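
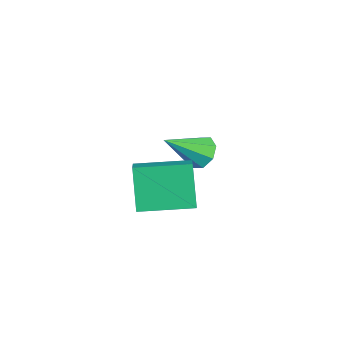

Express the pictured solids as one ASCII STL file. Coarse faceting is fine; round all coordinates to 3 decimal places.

solid 
facet normal -0.858 0.147 -0.493
outer loop
vertex 0.596 -0.463 1.886
vertex 0.871 1.574 2.017
vertex 1.514 -0.484 0.281
endloop
endfacet
facet normal -0.133 -0.989 -0.063
outer loop
vertex 2.389 -0.634 0.783
vertex 0.596 -0.463 1.886
vertex 1.514 -0.484 0.281
endloop
endfacet
facet normal -0.858 0.147 -0.492
outer loop
vertex 1.514 -0.484 0.281
vertex 0.871 1.574 2.017
vertex 1.789 1.553 0.411
endloop
endfacet
facet normal 0.496 -0.012 -0.868
outer loop
vertex 1.789 1.553 0.411
vertex 2.389 -0.634 0.783
vertex 1.514 -0.484 0.281
endloop
endfacet
facet normal -0.496 0.011 0.868
outer loop
vertex 0.596 -0.463 1.886
vertex 1.746 1.424 2.519
vertex 0.871 1.574 2.017
endloop
endfacet
facet normal -0.133 -0.989 -0.063
outer loop
vertex 1.471 -0.613 2.389
vertex 0.596 -0.463 1.886
vertex 2.389 -0.634 0.783
endloop
endfacet
facet normal -0.497 0.012 0.868
outer loop
vertex 1.471 -0.613 2.389
vertex 1.746 1.424 2.519
vertex 0.596 -0.463 1.886
endloop
endfacet
facet normal 0.133 0.989 0.063
outer loop
vertex 0.871 1.574 2.017
vertex 1.746 1.424 2.519
vertex 1.789 1.553 0.411
endloop
endfacet
facet normal 0.497 -0.011 -0.868
outer loop
vertex 2.664 1.403 0.914
vertex 2.389 -0.634 0.783
vertex 1.789 1.553 0.411
endloop
endfacet
facet normal 0.133 0.989 0.063
outer loop
vertex 1.789 1.553 0.411
vertex 1.746 1.424 2.519
vertex 2.664 1.403 0.914
endloop
endfacet
facet normal 0.858 -0.147 0.492
outer loop
vertex 2.664 1.403 0.914
vertex 1.471 -0.613 2.389
vertex 2.389 -0.634 0.783
endloop
endfacet
facet normal 0.858 -0.147 0.493
outer loop
vertex 1.746 1.424 2.519
vertex 1.471 -0.613 2.389
vertex 2.664 1.403 0.914
endloop
endfacet
facet normal -0.191 0.763 -0.618
outer loop
vertex -1.883 2.497 -0.706
vertex -2.585 2.57 -0.399
vertex -1.891 2.867 -0.247
endloop
endfacet
facet normal 0.987 -0.115 0.110
outer loop
vertex -1.883 2.497 -0.706
vertex -1.891 2.867 -0.247
vertex -2.215 1.09 0.799
endloop
endfacet
facet normal -0.191 0.763 -0.618
outer loop
vertex -1.891 2.867 -0.247
vertex -2.585 2.57 -0.399
vertex -2.306 3.063 0.123
endloop
endfacet
facet normal 0.708 0.258 0.657
outer loop
vertex -1.891 2.867 -0.247
vertex -2.306 3.063 0.123
vertex -2.215 1.09 0.799
endloop
endfacet
facet normal -0.191 0.763 -0.618
outer loop
vertex -2.306 3.063 0.123
vertex -2.585 2.57 -0.399
vertex -2.885 2.97 0.187
endloop
endfacet
facet normal 0.052 0.326 0.944
outer loop
vertex -2.306 3.063 0.123
vertex -2.885 2.97 0.187
vertex -2.215 1.09 0.799
endloop
endfacet
facet normal -0.191 0.763 -0.618
outer loop
vertex -2.885 2.97 0.187
vertex -2.585 2.57 -0.399
vertex -3.288 2.643 -0.092
endloop
endfacet
facet normal -0.595 0.049 0.802
outer loop
vertex -2.885 2.97 0.187
vertex -3.288 2.643 -0.092
vertex -2.215 1.09 0.799
endloop
endfacet
facet normal -0.191 0.762 -0.618
outer loop
vertex -3.288 2.643 -0.092
vertex -2.585 2.57 -0.399
vertex -3.279 2.273 -0.551
endloop
endfacet
facet normal -0.856 -0.411 0.314
outer loop
vertex -3.288 2.643 -0.092
vertex -3.279 2.273 -0.551
vertex -2.215 1.09 0.799
endloop
endfacet
facet normal -0.191 0.763 -0.617
outer loop
vertex -3.279 2.273 -0.551
vertex -2.585 2.57 -0.399
vertex -2.864 2.078 -0.921
endloop
endfacet
facet normal -0.576 -0.784 -0.233
outer loop
vertex -3.279 2.273 -0.551
vertex -2.864 2.078 -0.921
vertex -2.215 1.09 0.799
endloop
endfacet
facet normal -0.191 0.763 -0.617
outer loop
vertex -2.864 2.078 -0.921
vertex -2.585 2.57 -0.399
vertex -2.286 2.171 -0.985
endloop
endfacet
facet normal 0.079 -0.851 -0.519
outer loop
vertex -2.864 2.078 -0.921
vertex -2.286 2.171 -0.985
vertex -2.215 1.09 0.799
endloop
endfacet
facet normal -0.190 0.764 -0.617
outer loop
vertex -2.286 2.171 -0.985
vertex -2.585 2.57 -0.399
vertex -1.883 2.497 -0.706
endloop
endfacet
facet normal 0.726 -0.575 -0.377
outer loop
vertex -2.286 2.171 -0.985
vertex -1.883 2.497 -0.706
vertex -2.215 1.09 0.799
endloop
endfacet

endsolid


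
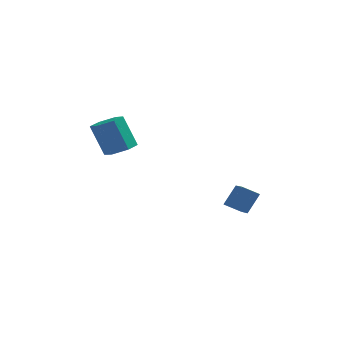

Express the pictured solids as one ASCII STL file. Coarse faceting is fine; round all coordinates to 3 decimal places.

solid 
facet normal -0.430 -0.443 -0.786
outer loop
vertex 2.395 2.511 -2.105
vertex 2.008 3.99 -2.727
vertex 3.397 2.537 -2.668
endloop
endfacet
facet normal 0.235 -0.896 0.376
outer loop
vertex 4.052 3.21 -1.473
vertex 2.395 2.511 -2.105
vertex 3.397 2.537 -2.668
endloop
endfacet
facet normal -0.430 -0.443 -0.786
outer loop
vertex 3.397 2.537 -2.668
vertex 2.008 3.99 -2.727
vertex 3.011 4.015 -3.29
endloop
endfacet
facet normal 0.872 0.021 -0.490
outer loop
vertex 3.011 4.015 -3.29
vertex 4.052 3.21 -1.473
vertex 3.397 2.537 -2.668
endloop
endfacet
facet normal -0.871 -0.022 0.490
outer loop
vertex 2.395 2.511 -2.105
vertex 2.663 4.663 -1.532
vertex 2.008 3.99 -2.727
endloop
endfacet
facet normal 0.234 -0.896 0.377
outer loop
vertex 3.049 3.185 -0.91
vertex 2.395 2.511 -2.105
vertex 4.052 3.21 -1.473
endloop
endfacet
facet normal -0.872 -0.022 0.489
outer loop
vertex 3.049 3.185 -0.91
vertex 2.663 4.663 -1.532
vertex 2.395 2.511 -2.105
endloop
endfacet
facet normal -0.234 0.896 -0.377
outer loop
vertex 2.008 3.99 -2.727
vertex 2.663 4.663 -1.532
vertex 3.011 4.015 -3.29
endloop
endfacet
facet normal 0.872 0.022 -0.490
outer loop
vertex 3.665 4.689 -2.095
vertex 4.052 3.21 -1.473
vertex 3.011 4.015 -3.29
endloop
endfacet
facet normal -0.235 0.896 -0.377
outer loop
vertex 3.011 4.015 -3.29
vertex 2.663 4.663 -1.532
vertex 3.665 4.689 -2.095
endloop
endfacet
facet normal 0.430 0.443 0.786
outer loop
vertex 3.665 4.689 -2.095
vertex 3.049 3.185 -0.91
vertex 4.052 3.21 -1.473
endloop
endfacet
facet normal 0.430 0.443 0.786
outer loop
vertex 2.663 4.663 -1.532
vertex 3.049 3.185 -0.91
vertex 3.665 4.689 -2.095
endloop
endfacet
facet normal 0.382 -0.201 -0.902
outer loop
vertex -2.584 1.39 2.981
vertex -3.479 1.263 2.63
vertex -3.07 2.142 2.607
endloop
endfacet
facet normal 0.777 0.599 0.195
outer loop
vertex -2.584 1.39 2.981
vertex -3.07 2.142 2.607
vertex -3.405 1.824 4.92
endloop
endfacet
facet normal 0.777 0.599 0.195
outer loop
vertex -3.405 1.824 4.92
vertex -3.07 2.142 2.607
vertex -3.891 2.576 4.547
endloop
endfacet
facet normal -0.381 0.201 0.902
outer loop
vertex -3.405 1.824 4.92
vertex -3.891 2.576 4.547
vertex -4.301 1.697 4.57
endloop
endfacet
facet normal 0.381 -0.201 -0.902
outer loop
vertex -3.07 2.142 2.607
vertex -3.479 1.263 2.63
vertex -3.965 2.015 2.257
endloop
endfacet
facet normal -0.045 0.971 -0.236
outer loop
vertex -3.07 2.142 2.607
vertex -3.965 2.015 2.257
vertex -3.891 2.576 4.547
endloop
endfacet
facet normal -0.045 0.971 -0.236
outer loop
vertex -3.891 2.576 4.547
vertex -3.965 2.015 2.257
vertex -4.786 2.449 4.196
endloop
endfacet
facet normal -0.382 0.202 0.902
outer loop
vertex -3.891 2.576 4.547
vertex -4.786 2.449 4.196
vertex -4.301 1.697 4.57
endloop
endfacet
facet normal 0.381 -0.201 -0.902
outer loop
vertex -3.965 2.015 2.257
vertex -3.479 1.263 2.63
vertex -4.375 1.136 2.28
endloop
endfacet
facet normal -0.822 0.372 -0.431
outer loop
vertex -3.965 2.015 2.257
vertex -4.375 1.136 2.28
vertex -4.786 2.449 4.196
endloop
endfacet
facet normal -0.822 0.372 -0.431
outer loop
vertex -4.786 2.449 4.196
vertex -4.375 1.136 2.28
vertex -5.196 1.57 4.219
endloop
endfacet
facet normal -0.382 0.202 0.902
outer loop
vertex -4.786 2.449 4.196
vertex -5.196 1.57 4.219
vertex -4.301 1.697 4.57
endloop
endfacet
facet normal 0.381 -0.201 -0.902
outer loop
vertex -4.375 1.136 2.28
vertex -3.479 1.263 2.63
vertex -3.889 0.384 2.653
endloop
endfacet
facet normal -0.777 -0.599 -0.195
outer loop
vertex -4.375 1.136 2.28
vertex -3.889 0.384 2.653
vertex -5.196 1.57 4.219
endloop
endfacet
facet normal -0.777 -0.599 -0.195
outer loop
vertex -5.196 1.57 4.219
vertex -3.889 0.384 2.653
vertex -4.71 0.818 4.593
endloop
endfacet
facet normal -0.382 0.201 0.902
outer loop
vertex -5.196 1.57 4.219
vertex -4.71 0.818 4.593
vertex -4.301 1.697 4.57
endloop
endfacet
facet normal 0.382 -0.202 -0.902
outer loop
vertex -3.889 0.384 2.653
vertex -3.479 1.263 2.63
vertex -2.994 0.511 3.004
endloop
endfacet
facet normal 0.045 -0.971 0.236
outer loop
vertex -3.889 0.384 2.653
vertex -2.994 0.511 3.004
vertex -4.71 0.818 4.593
endloop
endfacet
facet normal 0.045 -0.971 0.236
outer loop
vertex -4.71 0.818 4.593
vertex -2.994 0.511 3.004
vertex -3.815 0.945 4.943
endloop
endfacet
facet normal -0.381 0.201 0.902
outer loop
vertex -4.71 0.818 4.593
vertex -3.815 0.945 4.943
vertex -4.301 1.697 4.57
endloop
endfacet
facet normal 0.382 -0.202 -0.902
outer loop
vertex -2.994 0.511 3.004
vertex -3.479 1.263 2.63
vertex -2.584 1.39 2.981
endloop
endfacet
facet normal 0.822 -0.372 0.431
outer loop
vertex -2.994 0.511 3.004
vertex -2.584 1.39 2.981
vertex -3.815 0.945 4.943
endloop
endfacet
facet normal 0.822 -0.372 0.431
outer loop
vertex -3.815 0.945 4.943
vertex -2.584 1.39 2.981
vertex -3.405 1.824 4.92
endloop
endfacet
facet normal -0.381 0.201 0.902
outer loop
vertex -3.815 0.945 4.943
vertex -3.405 1.824 4.92
vertex -4.301 1.697 4.57
endloop
endfacet

endsolid


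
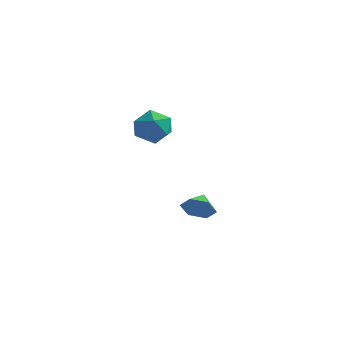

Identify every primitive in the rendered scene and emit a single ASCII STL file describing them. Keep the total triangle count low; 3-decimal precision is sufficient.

solid 
facet normal 0.078 -0.912 -0.404
outer loop
vertex 0.739 2.562 -4.435
vertex 0.47 2.225 -3.726
vertex -0.073 2.439 -4.315
endloop
endfacet
facet normal -0.202 0.838 -0.506
outer loop
vertex 0.739 2.562 -4.435
vertex -0.073 2.439 -4.315
vertex 0.39 3.155 -3.314
endloop
endfacet
facet normal 0.078 -0.912 -0.404
outer loop
vertex -0.073 2.439 -4.315
vertex 0.47 2.225 -3.726
vertex -0.342 2.102 -3.606
endloop
endfacet
facet normal -0.816 0.577 -0.035
outer loop
vertex -0.073 2.439 -4.315
vertex -0.342 2.102 -3.606
vertex 0.39 3.155 -3.314
endloop
endfacet
facet normal 0.079 -0.912 -0.403
outer loop
vertex -0.342 2.102 -3.606
vertex 0.47 2.225 -3.726
vertex 0.201 1.888 -3.016
endloop
endfacet
facet normal -0.660 0.264 0.703
outer loop
vertex -0.342 2.102 -3.606
vertex 0.201 1.888 -3.016
vertex 0.39 3.155 -3.314
endloop
endfacet
facet normal 0.079 -0.912 -0.403
outer loop
vertex 0.201 1.888 -3.016
vertex 0.47 2.225 -3.726
vertex 1.013 2.011 -3.136
endloop
endfacet
facet normal 0.111 0.212 0.971
outer loop
vertex 0.201 1.888 -3.016
vertex 1.013 2.011 -3.136
vertex 0.39 3.155 -3.314
endloop
endfacet
facet normal 0.079 -0.912 -0.403
outer loop
vertex 1.013 2.011 -3.136
vertex 0.47 2.225 -3.726
vertex 1.282 2.348 -3.845
endloop
endfacet
facet normal 0.725 0.473 0.500
outer loop
vertex 1.013 2.011 -3.136
vertex 1.282 2.348 -3.845
vertex 0.39 3.155 -3.314
endloop
endfacet
facet normal 0.079 -0.912 -0.403
outer loop
vertex 1.282 2.348 -3.845
vertex 0.47 2.225 -3.726
vertex 0.739 2.562 -4.435
endloop
endfacet
facet normal 0.569 0.787 -0.239
outer loop
vertex 1.282 2.348 -3.845
vertex 0.739 2.562 -4.435
vertex 0.39 3.155 -3.314
endloop
endfacet
facet normal -0.753 0.050 0.656
outer loop
vertex -1.7 0.759 2.003
vertex -1.537 -0.159 2.261
vertex -1.086 0.561 2.724
endloop
endfacet
facet normal -0.447 0.690 0.570
outer loop
vertex -1.7 0.759 2.003
vertex -1.086 0.561 2.724
vertex -0.864 1.242 2.074
endloop
endfacet
facet normal -0.489 0.864 -0.120
outer loop
vertex -1.7 0.759 2.003
vertex -0.864 1.242 2.074
vertex -1.179 0.944 1.209
endloop
endfacet
facet normal -0.822 0.333 -0.462
outer loop
vertex -1.7 0.759 2.003
vertex -1.179 0.944 1.209
vertex -1.595 0.078 1.325
endloop
endfacet
facet normal -0.985 -0.170 0.018
outer loop
vertex -1.7 0.759 2.003
vertex -1.595 0.078 1.325
vertex -1.537 -0.159 2.261
endloop
endfacet
facet normal 0.244 0.627 0.740
outer loop
vertex -0.864 1.242 2.074
vertex -1.086 0.561 2.724
vertex -0.185 0.622 2.375
endloop
endfacet
facet normal -0.253 -0.406 0.878
outer loop
vertex -1.086 0.561 2.724
vertex -1.537 -0.159 2.261
vertex -0.601 -0.244 2.491
endloop
endfacet
facet normal -0.628 -0.763 -0.154
outer loop
vertex -1.537 -0.159 2.261
vertex -1.595 0.078 1.325
vertex -0.916 -0.542 1.626
endloop
endfacet
facet normal -0.364 0.050 -0.930
outer loop
vertex -1.595 0.078 1.325
vertex -1.179 0.944 1.209
vertex -0.694 0.139 0.976
endloop
endfacet
facet normal 0.175 0.909 -0.377
outer loop
vertex -1.179 0.944 1.209
vertex -0.864 1.242 2.074
vertex -0.243 0.859 1.439
endloop
endfacet
facet normal 0.822 -0.333 0.462
outer loop
vertex -0.08 -0.059 1.697
vertex -0.185 0.622 2.375
vertex -0.601 -0.244 2.491
endloop
endfacet
facet normal 0.489 -0.864 0.120
outer loop
vertex -0.08 -0.059 1.697
vertex -0.601 -0.244 2.491
vertex -0.916 -0.542 1.626
endloop
endfacet
facet normal 0.447 -0.690 -0.570
outer loop
vertex -0.08 -0.059 1.697
vertex -0.916 -0.542 1.626
vertex -0.694 0.139 0.976
endloop
endfacet
facet normal 0.753 -0.050 -0.656
outer loop
vertex -0.08 -0.059 1.697
vertex -0.694 0.139 0.976
vertex -0.243 0.859 1.439
endloop
endfacet
facet normal 0.985 0.170 -0.018
outer loop
vertex -0.08 -0.059 1.697
vertex -0.243 0.859 1.439
vertex -0.185 0.622 2.375
endloop
endfacet
facet normal 0.364 -0.050 0.930
outer loop
vertex -0.601 -0.244 2.491
vertex -0.185 0.622 2.375
vertex -1.086 0.561 2.724
endloop
endfacet
facet normal -0.175 -0.909 0.377
outer loop
vertex -0.916 -0.542 1.626
vertex -0.601 -0.244 2.491
vertex -1.537 -0.159 2.261
endloop
endfacet
facet normal -0.244 -0.627 -0.740
outer loop
vertex -0.694 0.139 0.976
vertex -0.916 -0.542 1.626
vertex -1.595 0.078 1.325
endloop
endfacet
facet normal 0.253 0.406 -0.878
outer loop
vertex -0.243 0.859 1.439
vertex -0.694 0.139 0.976
vertex -1.179 0.944 1.209
endloop
endfacet
facet normal 0.628 0.763 0.154
outer loop
vertex -0.185 0.622 2.375
vertex -0.243 0.859 1.439
vertex -0.864 1.242 2.074
endloop
endfacet

endsolid


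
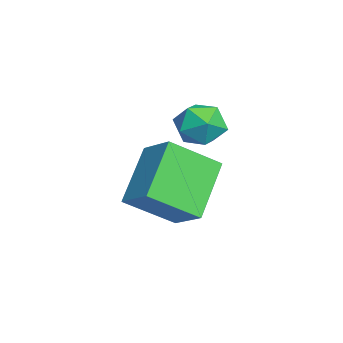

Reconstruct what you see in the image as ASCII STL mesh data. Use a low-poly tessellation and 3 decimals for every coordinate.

solid 
facet normal -0.691 -0.509 -0.512
outer loop
vertex -0.327 -0.779 -0.874
vertex -0.656 0.7 -1.901
vertex 1.149 -1.403 -2.246
endloop
endfacet
facet normal 0.180 -0.808 0.561
outer loop
vertex 2.076 -0.72 -1.559
vertex -0.327 -0.779 -0.874
vertex 1.149 -1.403 -2.246
endloop
endfacet
facet normal -0.691 -0.509 -0.513
outer loop
vertex 1.149 -1.403 -2.246
vertex -0.656 0.7 -1.901
vertex 0.821 0.076 -3.273
endloop
endfacet
facet normal 0.700 -0.296 -0.650
outer loop
vertex 0.821 0.076 -3.273
vertex 2.076 -0.72 -1.559
vertex 1.149 -1.403 -2.246
endloop
endfacet
facet normal -0.700 0.296 0.650
outer loop
vertex -0.327 -0.779 -0.874
vertex 0.271 1.383 -1.214
vertex -0.656 0.7 -1.901
endloop
endfacet
facet normal 0.180 -0.808 0.561
outer loop
vertex 0.599 -0.096 -0.187
vertex -0.327 -0.779 -0.874
vertex 2.076 -0.72 -1.559
endloop
endfacet
facet normal -0.700 0.296 0.650
outer loop
vertex 0.599 -0.096 -0.187
vertex 0.271 1.383 -1.214
vertex -0.327 -0.779 -0.874
endloop
endfacet
facet normal -0.180 0.808 -0.561
outer loop
vertex -0.656 0.7 -1.901
vertex 0.271 1.383 -1.214
vertex 0.821 0.076 -3.273
endloop
endfacet
facet normal 0.700 -0.296 -0.650
outer loop
vertex 1.747 0.759 -2.586
vertex 2.076 -0.72 -1.559
vertex 0.821 0.076 -3.273
endloop
endfacet
facet normal -0.180 0.808 -0.561
outer loop
vertex 0.821 0.076 -3.273
vertex 0.271 1.383 -1.214
vertex 1.747 0.759 -2.586
endloop
endfacet
facet normal 0.691 0.510 0.512
outer loop
vertex 1.747 0.759 -2.586
vertex 0.599 -0.096 -0.187
vertex 2.076 -0.72 -1.559
endloop
endfacet
facet normal 0.692 0.509 0.512
outer loop
vertex 0.271 1.383 -1.214
vertex 0.599 -0.096 -0.187
vertex 1.747 0.759 -2.586
endloop
endfacet
facet normal -0.985 0.146 0.091
outer loop
vertex -2.477 1.441 -0.646
vertex -2.628 0.653 -1.014
vertex -2.537 0.721 -0.138
endloop
endfacet
facet normal -0.628 0.483 0.610
outer loop
vertex -2.477 1.441 -0.646
vertex -2.537 0.721 -0.138
vertex -1.914 1.325 0.025
endloop
endfacet
facet normal -0.170 0.937 0.304
outer loop
vertex -2.477 1.441 -0.646
vertex -1.914 1.325 0.025
vertex -1.62 1.63 -0.75
endloop
endfacet
facet normal -0.243 0.882 -0.403
outer loop
vertex -2.477 1.441 -0.646
vertex -1.62 1.63 -0.75
vertex -2.062 1.215 -1.392
endloop
endfacet
facet normal -0.748 0.393 -0.535
outer loop
vertex -2.477 1.441 -0.646
vertex -2.062 1.215 -1.392
vertex -2.628 0.653 -1.014
endloop
endfacet
facet normal -0.250 -0.004 0.968
outer loop
vertex -1.914 1.325 0.025
vertex -2.537 0.721 -0.138
vertex -1.718 0.465 0.072
endloop
endfacet
facet normal -0.827 -0.547 0.128
outer loop
vertex -2.537 0.721 -0.138
vertex -2.628 0.653 -1.014
vertex -2.16 0.05 -0.57
endloop
endfacet
facet normal -0.442 -0.149 -0.884
outer loop
vertex -2.628 0.653 -1.014
vertex -2.062 1.215 -1.392
vertex -1.866 0.355 -1.345
endloop
endfacet
facet normal 0.372 0.641 -0.671
outer loop
vertex -2.062 1.215 -1.392
vertex -1.62 1.63 -0.75
vertex -1.243 0.959 -1.182
endloop
endfacet
facet normal 0.492 0.731 0.474
outer loop
vertex -1.62 1.63 -0.75
vertex -1.914 1.325 0.025
vertex -1.152 1.027 -0.306
endloop
endfacet
facet normal 0.243 -0.882 0.403
outer loop
vertex -1.303 0.239 -0.674
vertex -1.718 0.465 0.072
vertex -2.16 0.05 -0.57
endloop
endfacet
facet normal 0.170 -0.937 -0.304
outer loop
vertex -1.303 0.239 -0.674
vertex -2.16 0.05 -0.57
vertex -1.866 0.355 -1.345
endloop
endfacet
facet normal 0.628 -0.483 -0.610
outer loop
vertex -1.303 0.239 -0.674
vertex -1.866 0.355 -1.345
vertex -1.243 0.959 -1.182
endloop
endfacet
facet normal 0.985 -0.146 -0.091
outer loop
vertex -1.303 0.239 -0.674
vertex -1.243 0.959 -1.182
vertex -1.152 1.027 -0.306
endloop
endfacet
facet normal 0.748 -0.393 0.535
outer loop
vertex -1.303 0.239 -0.674
vertex -1.152 1.027 -0.306
vertex -1.718 0.465 0.072
endloop
endfacet
facet normal -0.372 -0.641 0.671
outer loop
vertex -2.16 0.05 -0.57
vertex -1.718 0.465 0.072
vertex -2.537 0.721 -0.138
endloop
endfacet
facet normal -0.492 -0.731 -0.474
outer loop
vertex -1.866 0.355 -1.345
vertex -2.16 0.05 -0.57
vertex -2.628 0.653 -1.014
endloop
endfacet
facet normal 0.250 0.004 -0.968
outer loop
vertex -1.243 0.959 -1.182
vertex -1.866 0.355 -1.345
vertex -2.062 1.215 -1.392
endloop
endfacet
facet normal 0.827 0.547 -0.128
outer loop
vertex -1.152 1.027 -0.306
vertex -1.243 0.959 -1.182
vertex -1.62 1.63 -0.75
endloop
endfacet
facet normal 0.442 0.149 0.884
outer loop
vertex -1.718 0.465 0.072
vertex -1.152 1.027 -0.306
vertex -1.914 1.325 0.025
endloop
endfacet

endsolid


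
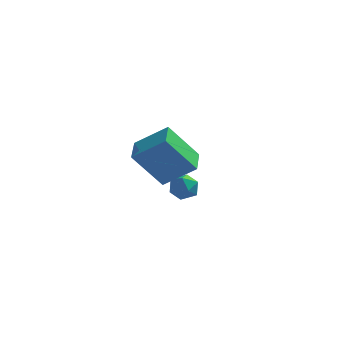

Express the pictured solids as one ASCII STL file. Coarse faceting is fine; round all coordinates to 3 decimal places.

solid 
facet normal -0.802 -0.001 -0.598
outer loop
vertex -0.77 -3.417 3.404
vertex -0.875 -2.158 3.542
vertex 0.42 -3.143 1.808
endloop
endfacet
facet normal 0.082 -0.991 -0.109
outer loop
vertex 1.775 -3.142 2.818
vertex -0.77 -3.417 3.404
vertex 0.42 -3.143 1.808
endloop
endfacet
facet normal -0.801 -0.001 -0.598
outer loop
vertex 0.42 -3.143 1.808
vertex -0.875 -2.158 3.542
vertex 0.316 -1.885 1.946
endloop
endfacet
facet normal 0.592 0.136 -0.794
outer loop
vertex 0.316 -1.885 1.946
vertex 1.775 -3.142 2.818
vertex 0.42 -3.143 1.808
endloop
endfacet
facet normal -0.592 -0.136 0.794
outer loop
vertex -0.77 -3.417 3.404
vertex 0.48 -2.157 4.552
vertex -0.875 -2.158 3.542
endloop
endfacet
facet normal 0.082 -0.991 -0.108
outer loop
vertex 0.584 -3.415 4.414
vertex -0.77 -3.417 3.404
vertex 1.775 -3.142 2.818
endloop
endfacet
facet normal -0.592 -0.136 0.794
outer loop
vertex 0.584 -3.415 4.414
vertex 0.48 -2.157 4.552
vertex -0.77 -3.417 3.404
endloop
endfacet
facet normal -0.082 0.991 0.109
outer loop
vertex -0.875 -2.158 3.542
vertex 0.48 -2.157 4.552
vertex 0.316 -1.885 1.946
endloop
endfacet
facet normal 0.592 0.136 -0.794
outer loop
vertex 1.67 -1.883 2.956
vertex 1.775 -3.142 2.818
vertex 0.316 -1.885 1.946
endloop
endfacet
facet normal -0.082 0.991 0.109
outer loop
vertex 0.316 -1.885 1.946
vertex 0.48 -2.157 4.552
vertex 1.67 -1.883 2.956
endloop
endfacet
facet normal 0.801 0.001 0.598
outer loop
vertex 1.67 -1.883 2.956
vertex 0.584 -3.415 4.414
vertex 1.775 -3.142 2.818
endloop
endfacet
facet normal 0.802 0.001 0.598
outer loop
vertex 0.48 -2.157 4.552
vertex 0.584 -3.415 4.414
vertex 1.67 -1.883 2.956
endloop
endfacet
facet normal 0.375 0.162 0.912
outer loop
vertex 0.399 3.315 -1.094
vertex 0.308 2.593 -0.928
vertex 0.948 2.827 -1.233
endloop
endfacet
facet normal 0.657 0.614 0.438
outer loop
vertex 0.399 3.315 -1.094
vertex 0.948 2.827 -1.233
vertex 0.784 3.358 -1.732
endloop
endfacet
facet normal 0.123 0.982 0.140
outer loop
vertex 0.399 3.315 -1.094
vertex 0.784 3.358 -1.732
vertex 0.044 3.451 -1.736
endloop
endfacet
facet normal -0.489 0.758 0.431
outer loop
vertex 0.399 3.315 -1.094
vertex 0.044 3.451 -1.736
vertex -0.251 2.978 -1.239
endloop
endfacet
facet normal -0.333 0.251 0.909
outer loop
vertex 0.399 3.315 -1.094
vertex -0.251 2.978 -1.239
vertex 0.308 2.593 -0.928
endloop
endfacet
facet normal 0.970 0.230 -0.075
outer loop
vertex 0.784 3.358 -1.732
vertex 0.948 2.827 -1.233
vertex 0.931 2.662 -1.961
endloop
endfacet
facet normal 0.515 -0.503 0.694
outer loop
vertex 0.948 2.827 -1.233
vertex 0.308 2.593 -0.928
vertex 0.636 2.189 -1.464
endloop
endfacet
facet normal -0.630 -0.360 0.688
outer loop
vertex 0.308 2.593 -0.928
vertex -0.251 2.978 -1.239
vertex -0.104 2.282 -1.468
endloop
endfacet
facet normal -0.883 0.462 -0.084
outer loop
vertex -0.251 2.978 -1.239
vertex 0.044 3.451 -1.736
vertex -0.268 2.813 -1.967
endloop
endfacet
facet normal 0.107 0.824 -0.556
outer loop
vertex 0.044 3.451 -1.736
vertex 0.784 3.358 -1.732
vertex 0.372 3.047 -2.272
endloop
endfacet
facet normal 0.489 -0.758 -0.431
outer loop
vertex 0.281 2.325 -2.106
vertex 0.931 2.662 -1.961
vertex 0.636 2.189 -1.464
endloop
endfacet
facet normal -0.123 -0.982 -0.140
outer loop
vertex 0.281 2.325 -2.106
vertex 0.636 2.189 -1.464
vertex -0.104 2.282 -1.468
endloop
endfacet
facet normal -0.657 -0.614 -0.438
outer loop
vertex 0.281 2.325 -2.106
vertex -0.104 2.282 -1.468
vertex -0.268 2.813 -1.967
endloop
endfacet
facet normal -0.375 -0.162 -0.912
outer loop
vertex 0.281 2.325 -2.106
vertex -0.268 2.813 -1.967
vertex 0.372 3.047 -2.272
endloop
endfacet
facet normal 0.333 -0.251 -0.909
outer loop
vertex 0.281 2.325 -2.106
vertex 0.372 3.047 -2.272
vertex 0.931 2.662 -1.961
endloop
endfacet
facet normal 0.883 -0.462 0.084
outer loop
vertex 0.636 2.189 -1.464
vertex 0.931 2.662 -1.961
vertex 0.948 2.827 -1.233
endloop
endfacet
facet normal -0.107 -0.824 0.556
outer loop
vertex -0.104 2.282 -1.468
vertex 0.636 2.189 -1.464
vertex 0.308 2.593 -0.928
endloop
endfacet
facet normal -0.970 -0.230 0.075
outer loop
vertex -0.268 2.813 -1.967
vertex -0.104 2.282 -1.468
vertex -0.251 2.978 -1.239
endloop
endfacet
facet normal -0.515 0.503 -0.694
outer loop
vertex 0.372 3.047 -2.272
vertex -0.268 2.813 -1.967
vertex 0.044 3.451 -1.736
endloop
endfacet
facet normal 0.630 0.360 -0.688
outer loop
vertex 0.931 2.662 -1.961
vertex 0.372 3.047 -2.272
vertex 0.784 3.358 -1.732
endloop
endfacet

endsolid


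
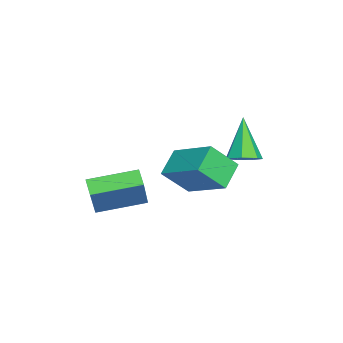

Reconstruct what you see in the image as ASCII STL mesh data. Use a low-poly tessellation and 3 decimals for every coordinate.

solid 
facet normal -0.743 -0.310 0.593
outer loop
vertex 2.504 -5.047 1.413
vertex 1.991 -3.05 1.814
vertex 1.197 -5.053 -0.23
endloop
endfacet
facet normal 0.244 -0.951 -0.190
outer loop
vertex 1.829 -4.79 -0.734
vertex 2.504 -5.047 1.413
vertex 1.197 -5.053 -0.23
endloop
endfacet
facet normal -0.744 -0.310 0.592
outer loop
vertex 1.197 -5.053 -0.23
vertex 1.991 -3.05 1.814
vertex 0.684 -3.057 0.17
endloop
endfacet
facet normal -0.623 -0.003 -0.782
outer loop
vertex 0.684 -3.057 0.17
vertex 1.829 -4.79 -0.734
vertex 1.197 -5.053 -0.23
endloop
endfacet
facet normal 0.623 0.003 0.782
outer loop
vertex 2.504 -5.047 1.413
vertex 2.623 -2.787 1.31
vertex 1.991 -3.05 1.814
endloop
endfacet
facet normal 0.245 -0.951 -0.191
outer loop
vertex 3.136 -4.783 0.91
vertex 2.504 -5.047 1.413
vertex 1.829 -4.79 -0.734
endloop
endfacet
facet normal 0.622 0.003 0.783
outer loop
vertex 3.136 -4.783 0.91
vertex 2.623 -2.787 1.31
vertex 2.504 -5.047 1.413
endloop
endfacet
facet normal -0.244 0.951 0.190
outer loop
vertex 1.991 -3.05 1.814
vertex 2.623 -2.787 1.31
vertex 0.684 -3.057 0.17
endloop
endfacet
facet normal -0.622 -0.003 -0.783
outer loop
vertex 1.316 -2.793 -0.333
vertex 1.829 -4.79 -0.734
vertex 0.684 -3.057 0.17
endloop
endfacet
facet normal -0.245 0.951 0.191
outer loop
vertex 0.684 -3.057 0.17
vertex 2.623 -2.787 1.31
vertex 1.316 -2.793 -0.333
endloop
endfacet
facet normal 0.744 0.310 -0.592
outer loop
vertex 1.316 -2.793 -0.333
vertex 3.136 -4.783 0.91
vertex 1.829 -4.79 -0.734
endloop
endfacet
facet normal 0.744 0.310 -0.593
outer loop
vertex 2.623 -2.787 1.31
vertex 3.136 -4.783 0.91
vertex 1.316 -2.793 -0.333
endloop
endfacet
facet normal 0.492 0.051 -0.869
outer loop
vertex -0.862 0.142 1.231
vertex -1.271 0.765 1.036
vertex -0.601 0.729 1.413
endloop
endfacet
facet normal 0.589 -0.467 0.660
outer loop
vertex -0.862 0.142 1.231
vertex -0.601 0.729 1.413
vertex -2.329 0.655 2.904
endloop
endfacet
facet normal 0.492 0.052 -0.869
outer loop
vertex -0.601 0.729 1.413
vertex -1.271 0.765 1.036
vertex -0.844 1.343 1.312
endloop
endfacet
facet normal 0.602 0.356 0.715
outer loop
vertex -0.601 0.729 1.413
vertex -0.844 1.343 1.312
vertex -2.329 0.655 2.904
endloop
endfacet
facet normal 0.493 0.051 -0.869
outer loop
vertex -0.844 1.343 1.312
vertex -1.271 0.765 1.036
vertex -1.409 1.522 1.002
endloop
endfacet
facet normal 0.047 0.900 0.433
outer loop
vertex -0.844 1.343 1.312
vertex -1.409 1.522 1.002
vertex -2.329 0.655 2.904
endloop
endfacet
facet normal 0.492 0.051 -0.869
outer loop
vertex -1.409 1.522 1.002
vertex -1.271 0.765 1.036
vertex -1.87 1.13 0.718
endloop
endfacet
facet normal -0.657 0.754 0.026
outer loop
vertex -1.409 1.522 1.002
vertex -1.87 1.13 0.718
vertex -2.329 0.655 2.904
endloop
endfacet
facet normal 0.492 0.051 -0.869
outer loop
vertex -1.87 1.13 0.718
vertex -1.271 0.765 1.036
vertex -1.88 0.464 0.673
endloop
endfacet
facet normal -0.979 0.028 -0.200
outer loop
vertex -1.87 1.13 0.718
vertex -1.88 0.464 0.673
vertex -2.329 0.655 2.904
endloop
endfacet
facet normal 0.492 0.052 -0.869
outer loop
vertex -1.88 0.464 0.673
vertex -1.271 0.765 1.036
vertex -1.431 0.024 0.901
endloop
endfacet
facet normal -0.679 -0.731 -0.074
outer loop
vertex -1.88 0.464 0.673
vertex -1.431 0.024 0.901
vertex -2.329 0.655 2.904
endloop
endfacet
facet normal 0.493 0.052 -0.869
outer loop
vertex -1.431 0.024 0.901
vertex -1.271 0.765 1.036
vertex -0.862 0.142 1.231
endloop
endfacet
facet normal 0.019 -0.951 0.308
outer loop
vertex -1.431 0.024 0.901
vertex -0.862 0.142 1.231
vertex -2.329 0.655 2.904
endloop
endfacet
facet normal -0.771 0.288 0.568
outer loop
vertex 1.176 -1.777 2.526
vertex 2.391 -0.245 3.397
vertex 0.713 -0.76 1.381
endloop
endfacet
facet normal -0.567 -0.716 -0.407
outer loop
vertex 1.769 -1.155 0.603
vertex 1.176 -1.777 2.526
vertex 0.713 -0.76 1.381
endloop
endfacet
facet normal -0.771 0.288 0.568
outer loop
vertex 0.713 -0.76 1.381
vertex 2.391 -0.245 3.397
vertex 1.928 0.772 2.252
endloop
endfacet
facet normal -0.289 0.636 -0.715
outer loop
vertex 1.928 0.772 2.252
vertex 1.769 -1.155 0.603
vertex 0.713 -0.76 1.381
endloop
endfacet
facet normal 0.289 -0.636 0.715
outer loop
vertex 1.176 -1.777 2.526
vertex 3.447 -0.64 2.619
vertex 2.391 -0.245 3.397
endloop
endfacet
facet normal -0.567 -0.716 -0.407
outer loop
vertex 2.232 -2.172 1.748
vertex 1.176 -1.777 2.526
vertex 1.769 -1.155 0.603
endloop
endfacet
facet normal 0.289 -0.636 0.715
outer loop
vertex 2.232 -2.172 1.748
vertex 3.447 -0.64 2.619
vertex 1.176 -1.777 2.526
endloop
endfacet
facet normal 0.567 0.716 0.407
outer loop
vertex 2.391 -0.245 3.397
vertex 3.447 -0.64 2.619
vertex 1.928 0.772 2.252
endloop
endfacet
facet normal -0.289 0.636 -0.715
outer loop
vertex 2.984 0.377 1.474
vertex 1.769 -1.155 0.603
vertex 1.928 0.772 2.252
endloop
endfacet
facet normal 0.567 0.716 0.407
outer loop
vertex 1.928 0.772 2.252
vertex 3.447 -0.64 2.619
vertex 2.984 0.377 1.474
endloop
endfacet
facet normal 0.771 -0.288 -0.568
outer loop
vertex 2.984 0.377 1.474
vertex 2.232 -2.172 1.748
vertex 1.769 -1.155 0.603
endloop
endfacet
facet normal 0.771 -0.288 -0.568
outer loop
vertex 3.447 -0.64 2.619
vertex 2.232 -2.172 1.748
vertex 2.984 0.377 1.474
endloop
endfacet

endsolid


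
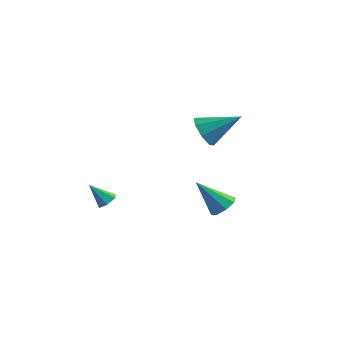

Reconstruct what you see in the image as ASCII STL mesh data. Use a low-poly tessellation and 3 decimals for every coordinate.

solid 
facet normal 0.622 0.225 -0.750
outer loop
vertex 4.172 -3.703 -2.323
vertex 3.643 -3.659 -2.748
vertex 3.973 -3.223 -2.344
endloop
endfacet
facet normal 0.438 0.220 0.872
outer loop
vertex 4.172 -3.703 -2.323
vertex 3.973 -3.223 -2.344
vertex 2.537 -4.061 -1.412
endloop
endfacet
facet normal 0.621 0.226 -0.751
outer loop
vertex 3.973 -3.223 -2.344
vertex 3.643 -3.659 -2.748
vertex 3.58 -2.998 -2.601
endloop
endfacet
facet normal -0.006 0.748 0.664
outer loop
vertex 3.973 -3.223 -2.344
vertex 3.58 -2.998 -2.601
vertex 2.537 -4.061 -1.412
endloop
endfacet
facet normal 0.621 0.226 -0.750
outer loop
vertex 3.58 -2.998 -2.601
vertex 3.643 -3.659 -2.748
vertex 3.225 -3.161 -2.944
endloop
endfacet
facet normal -0.569 0.795 0.211
outer loop
vertex 3.58 -2.998 -2.601
vertex 3.225 -3.161 -2.944
vertex 2.537 -4.061 -1.412
endloop
endfacet
facet normal 0.621 0.226 -0.750
outer loop
vertex 3.225 -3.161 -2.944
vertex 3.643 -3.659 -2.748
vertex 3.114 -3.615 -3.173
endloop
endfacet
facet normal -0.918 0.333 -0.216
outer loop
vertex 3.225 -3.161 -2.944
vertex 3.114 -3.615 -3.173
vertex 2.537 -4.061 -1.412
endloop
endfacet
facet normal 0.622 0.225 -0.750
outer loop
vertex 3.114 -3.615 -3.173
vertex 3.643 -3.659 -2.748
vertex 3.313 -4.095 -3.152
endloop
endfacet
facet normal -0.851 -0.369 -0.372
outer loop
vertex 3.114 -3.615 -3.173
vertex 3.313 -4.095 -3.152
vertex 2.537 -4.061 -1.412
endloop
endfacet
facet normal 0.621 0.225 -0.750
outer loop
vertex 3.313 -4.095 -3.152
vertex 3.643 -3.659 -2.748
vertex 3.706 -4.32 -2.894
endloop
endfacet
facet normal -0.407 -0.899 -0.164
outer loop
vertex 3.313 -4.095 -3.152
vertex 3.706 -4.32 -2.894
vertex 2.537 -4.061 -1.412
endloop
endfacet
facet normal 0.621 0.225 -0.751
outer loop
vertex 3.706 -4.32 -2.894
vertex 3.643 -3.659 -2.748
vertex 4.062 -4.158 -2.551
endloop
endfacet
facet normal 0.154 -0.946 0.287
outer loop
vertex 3.706 -4.32 -2.894
vertex 4.062 -4.158 -2.551
vertex 2.537 -4.061 -1.412
endloop
endfacet
facet normal 0.621 0.226 -0.750
outer loop
vertex 4.062 -4.158 -2.551
vertex 3.643 -3.659 -2.748
vertex 4.172 -3.703 -2.323
endloop
endfacet
facet normal 0.505 -0.481 0.717
outer loop
vertex 4.062 -4.158 -2.551
vertex 4.172 -3.703 -2.323
vertex 2.537 -4.061 -1.412
endloop
endfacet
facet normal 0.600 0.238 -0.763
outer loop
vertex -2.05 -3.876 -4.204
vertex -2.328 -3.432 -4.284
vertex -1.912 -3.429 -3.956
endloop
endfacet
facet normal 0.502 -0.533 0.681
outer loop
vertex -2.05 -3.876 -4.204
vertex -1.912 -3.429 -3.956
vertex -3.072 -3.728 -3.336
endloop
endfacet
facet normal 0.600 0.240 -0.763
outer loop
vertex -1.912 -3.429 -3.956
vertex -2.328 -3.432 -4.284
vertex -2.19 -2.985 -4.035
endloop
endfacet
facet normal 0.359 0.377 0.854
outer loop
vertex -1.912 -3.429 -3.956
vertex -2.19 -2.985 -4.035
vertex -3.072 -3.728 -3.336
endloop
endfacet
facet normal 0.600 0.240 -0.763
outer loop
vertex -2.19 -2.985 -4.035
vertex -2.328 -3.432 -4.284
vertex -2.606 -2.988 -4.363
endloop
endfacet
facet normal -0.351 0.828 0.437
outer loop
vertex -2.19 -2.985 -4.035
vertex -2.606 -2.988 -4.363
vertex -3.072 -3.728 -3.336
endloop
endfacet
facet normal 0.598 0.238 -0.765
outer loop
vertex -2.606 -2.988 -4.363
vertex -2.328 -3.432 -4.284
vertex -2.745 -3.435 -4.611
endloop
endfacet
facet normal -0.917 0.369 -0.151
outer loop
vertex -2.606 -2.988 -4.363
vertex -2.745 -3.435 -4.611
vertex -3.072 -3.728 -3.336
endloop
endfacet
facet normal 0.598 0.238 -0.765
outer loop
vertex -2.745 -3.435 -4.611
vertex -2.328 -3.432 -4.284
vertex -2.467 -3.879 -4.532
endloop
endfacet
facet normal -0.775 -0.543 -0.324
outer loop
vertex -2.745 -3.435 -4.611
vertex -2.467 -3.879 -4.532
vertex -3.072 -3.728 -3.336
endloop
endfacet
facet normal 0.599 0.238 -0.764
outer loop
vertex -2.467 -3.879 -4.532
vertex -2.328 -3.432 -4.284
vertex -2.05 -3.876 -4.204
endloop
endfacet
facet normal -0.065 -0.994 0.092
outer loop
vertex -2.467 -3.879 -4.532
vertex -2.05 -3.876 -4.204
vertex -3.072 -3.728 -3.336
endloop
endfacet
facet normal -0.749 -0.433 -0.502
outer loop
vertex 1.732 -1.182 -0.7
vertex 1.26 -1.225 0.041
vertex 1.352 -0.635 -0.605
endloop
endfacet
facet normal 0.617 0.530 -0.583
outer loop
vertex 1.732 -1.182 -0.7
vertex 1.352 -0.635 -0.605
vertex 2.66 -0.415 0.979
endloop
endfacet
facet normal -0.749 -0.433 -0.502
outer loop
vertex 1.352 -0.635 -0.605
vertex 1.26 -1.225 0.041
vertex 0.918 -0.432 -0.132
endloop
endfacet
facet normal 0.158 0.952 -0.263
outer loop
vertex 1.352 -0.635 -0.605
vertex 0.918 -0.432 -0.132
vertex 2.66 -0.415 0.979
endloop
endfacet
facet normal -0.749 -0.433 -0.502
outer loop
vertex 0.918 -0.432 -0.132
vertex 1.26 -1.225 0.041
vertex 0.684 -0.694 0.443
endloop
endfacet
facet normal -0.219 0.918 0.329
outer loop
vertex 0.918 -0.432 -0.132
vertex 0.684 -0.694 0.443
vertex 2.66 -0.415 0.979
endloop
endfacet
facet normal -0.749 -0.432 -0.503
outer loop
vertex 0.684 -0.694 0.443
vertex 1.26 -1.225 0.041
vertex 0.787 -1.267 0.782
endloop
endfacet
facet normal -0.292 0.447 0.845
outer loop
vertex 0.684 -0.694 0.443
vertex 0.787 -1.267 0.782
vertex 2.66 -0.415 0.979
endloop
endfacet
facet normal -0.748 -0.433 -0.502
outer loop
vertex 0.787 -1.267 0.782
vertex 1.26 -1.225 0.041
vertex 1.168 -1.815 0.687
endloop
endfacet
facet normal -0.020 -0.184 0.983
outer loop
vertex 0.787 -1.267 0.782
vertex 1.168 -1.815 0.687
vertex 2.66 -0.415 0.979
endloop
endfacet
facet normal -0.749 -0.433 -0.502
outer loop
vertex 1.168 -1.815 0.687
vertex 1.26 -1.225 0.041
vertex 1.602 -2.017 0.214
endloop
endfacet
facet normal 0.440 -0.607 0.662
outer loop
vertex 1.168 -1.815 0.687
vertex 1.602 -2.017 0.214
vertex 2.66 -0.415 0.979
endloop
endfacet
facet normal -0.749 -0.433 -0.501
outer loop
vertex 1.602 -2.017 0.214
vertex 1.26 -1.225 0.041
vertex 1.835 -1.755 -0.361
endloop
endfacet
facet normal 0.817 -0.573 0.070
outer loop
vertex 1.602 -2.017 0.214
vertex 1.835 -1.755 -0.361
vertex 2.66 -0.415 0.979
endloop
endfacet
facet normal -0.749 -0.432 -0.502
outer loop
vertex 1.835 -1.755 -0.361
vertex 1.26 -1.225 0.041
vertex 1.732 -1.182 -0.7
endloop
endfacet
facet normal 0.890 -0.103 -0.445
outer loop
vertex 1.835 -1.755 -0.361
vertex 1.732 -1.182 -0.7
vertex 2.66 -0.415 0.979
endloop
endfacet

endsolid


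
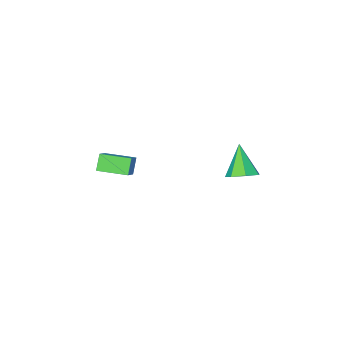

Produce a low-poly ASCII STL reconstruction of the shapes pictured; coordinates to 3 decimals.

solid 
facet normal -0.433 -0.394 0.811
outer loop
vertex 3.658 -2.424 -0.216
vertex 2.53 -1.275 -0.26
vertex 2.953 -3.143 -0.941
endloop
endfacet
facet normal 0.700 -0.714 0.027
outer loop
vertex 3.39 -2.745 -1.76
vertex 3.658 -2.424 -0.216
vertex 2.953 -3.143 -0.941
endloop
endfacet
facet normal -0.432 -0.394 0.811
outer loop
vertex 2.953 -3.143 -0.941
vertex 2.53 -1.275 -0.26
vertex 1.826 -1.994 -0.984
endloop
endfacet
facet normal -0.568 -0.579 -0.585
outer loop
vertex 1.826 -1.994 -0.984
vertex 3.39 -2.745 -1.76
vertex 2.953 -3.143 -0.941
endloop
endfacet
facet normal 0.568 0.580 0.585
outer loop
vertex 3.658 -2.424 -0.216
vertex 2.967 -0.877 -1.079
vertex 2.53 -1.275 -0.26
endloop
endfacet
facet normal 0.701 -0.713 0.027
outer loop
vertex 4.094 -2.026 -1.036
vertex 3.658 -2.424 -0.216
vertex 3.39 -2.745 -1.76
endloop
endfacet
facet normal 0.569 0.580 0.584
outer loop
vertex 4.094 -2.026 -1.036
vertex 2.967 -0.877 -1.079
vertex 3.658 -2.424 -0.216
endloop
endfacet
facet normal -0.700 0.713 -0.027
outer loop
vertex 2.53 -1.275 -0.26
vertex 2.967 -0.877 -1.079
vertex 1.826 -1.994 -0.984
endloop
endfacet
facet normal -0.568 -0.580 -0.584
outer loop
vertex 2.262 -1.596 -1.804
vertex 3.39 -2.745 -1.76
vertex 1.826 -1.994 -0.984
endloop
endfacet
facet normal -0.700 0.713 -0.026
outer loop
vertex 1.826 -1.994 -0.984
vertex 2.967 -0.877 -1.079
vertex 2.262 -1.596 -1.804
endloop
endfacet
facet normal 0.432 0.393 -0.811
outer loop
vertex 2.262 -1.596 -1.804
vertex 4.094 -2.026 -1.036
vertex 3.39 -2.745 -1.76
endloop
endfacet
facet normal 0.432 0.394 -0.811
outer loop
vertex 2.967 -0.877 -1.079
vertex 4.094 -2.026 -1.036
vertex 2.262 -1.596 -1.804
endloop
endfacet
facet normal 0.246 0.561 -0.791
outer loop
vertex -2.653 -0.761 -3.554
vertex -3.408 -0.267 -3.438
vertex -2.581 -0.13 -3.084
endloop
endfacet
facet normal 0.797 -0.417 0.438
outer loop
vertex -2.653 -0.761 -3.554
vertex -2.581 -0.13 -3.084
vertex -3.892 -1.373 -1.882
endloop
endfacet
facet normal 0.245 0.561 -0.791
outer loop
vertex -2.581 -0.13 -3.084
vertex -3.408 -0.267 -3.438
vertex -3.132 0.397 -2.881
endloop
endfacet
facet normal 0.526 0.235 0.817
outer loop
vertex -2.581 -0.13 -3.084
vertex -3.132 0.397 -2.881
vertex -3.892 -1.373 -1.882
endloop
endfacet
facet normal 0.246 0.561 -0.791
outer loop
vertex -3.132 0.397 -2.881
vertex -3.408 -0.267 -3.438
vertex -3.891 0.425 -3.097
endloop
endfacet
facet normal -0.210 0.547 0.810
outer loop
vertex -3.132 0.397 -2.881
vertex -3.891 0.425 -3.097
vertex -3.892 -1.373 -1.882
endloop
endfacet
facet normal 0.245 0.561 -0.791
outer loop
vertex -3.891 0.425 -3.097
vertex -3.408 -0.267 -3.438
vertex -4.286 -0.069 -3.57
endloop
endfacet
facet normal -0.861 0.285 0.421
outer loop
vertex -3.891 0.425 -3.097
vertex -4.286 -0.069 -3.57
vertex -3.892 -1.373 -1.882
endloop
endfacet
facet normal 0.245 0.562 -0.790
outer loop
vertex -4.286 -0.069 -3.57
vertex -3.408 -0.267 -3.438
vertex -4.02 -0.711 -3.944
endloop
endfacet
facet normal -0.933 -0.354 -0.056
outer loop
vertex -4.286 -0.069 -3.57
vertex -4.02 -0.711 -3.944
vertex -3.892 -1.373 -1.882
endloop
endfacet
facet normal 0.246 0.562 -0.790
outer loop
vertex -4.02 -0.711 -3.944
vertex -3.408 -0.267 -3.438
vertex -3.293 -1.019 -3.937
endloop
endfacet
facet normal -0.374 -0.889 -0.262
outer loop
vertex -4.02 -0.711 -3.944
vertex -3.293 -1.019 -3.937
vertex -3.892 -1.373 -1.882
endloop
endfacet
facet normal 0.246 0.562 -0.790
outer loop
vertex -3.293 -1.019 -3.937
vertex -3.408 -0.267 -3.438
vertex -2.653 -0.761 -3.554
endloop
endfacet
facet normal 0.395 -0.917 -0.043
outer loop
vertex -3.293 -1.019 -3.937
vertex -2.653 -0.761 -3.554
vertex -3.892 -1.373 -1.882
endloop
endfacet

endsolid


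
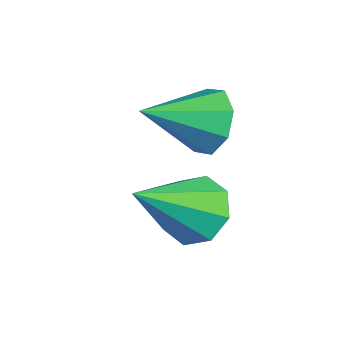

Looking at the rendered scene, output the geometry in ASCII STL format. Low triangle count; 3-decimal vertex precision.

solid 
facet normal -0.257 0.691 -0.675
outer loop
vertex 0.607 -0.54 -3.192
vertex 0.107 -0.874 -3.344
vertex 0.227 -0.427 -2.932
endloop
endfacet
facet normal 0.595 0.406 0.693
outer loop
vertex 0.607 -0.54 -3.192
vertex 0.227 -0.427 -2.932
vertex 0.513 -1.966 -2.276
endloop
endfacet
facet normal -0.257 0.691 -0.675
outer loop
vertex 0.227 -0.427 -2.932
vertex 0.107 -0.874 -3.344
vertex -0.223 -0.575 -2.912
endloop
endfacet
facet normal -0.083 0.378 0.922
outer loop
vertex 0.227 -0.427 -2.932
vertex -0.223 -0.575 -2.912
vertex 0.513 -1.966 -2.276
endloop
endfacet
facet normal -0.257 0.692 -0.675
outer loop
vertex -0.223 -0.575 -2.912
vertex 0.107 -0.874 -3.344
vertex -0.48 -0.899 -3.146
endloop
endfacet
facet normal -0.666 -0.011 0.746
outer loop
vertex -0.223 -0.575 -2.912
vertex -0.48 -0.899 -3.146
vertex 0.513 -1.966 -2.276
endloop
endfacet
facet normal -0.257 0.691 -0.676
outer loop
vertex -0.48 -0.899 -3.146
vertex 0.107 -0.874 -3.344
vertex -0.393 -1.208 -3.495
endloop
endfacet
facet normal -0.805 -0.530 0.269
outer loop
vertex -0.48 -0.899 -3.146
vertex -0.393 -1.208 -3.495
vertex 0.513 -1.966 -2.276
endloop
endfacet
facet normal -0.258 0.691 -0.675
outer loop
vertex -0.393 -1.208 -3.495
vertex 0.107 -0.874 -3.344
vertex -0.013 -1.321 -3.756
endloop
endfacet
facet normal -0.421 -0.877 -0.233
outer loop
vertex -0.393 -1.208 -3.495
vertex -0.013 -1.321 -3.756
vertex 0.513 -1.966 -2.276
endloop
endfacet
facet normal -0.256 0.691 -0.676
outer loop
vertex -0.013 -1.321 -3.756
vertex 0.107 -0.874 -3.344
vertex 0.437 -1.173 -3.775
endloop
endfacet
facet normal 0.259 -0.848 -0.462
outer loop
vertex -0.013 -1.321 -3.756
vertex 0.437 -1.173 -3.775
vertex 0.513 -1.966 -2.276
endloop
endfacet
facet normal -0.256 0.691 -0.676
outer loop
vertex 0.437 -1.173 -3.775
vertex 0.107 -0.874 -3.344
vertex 0.694 -0.849 -3.541
endloop
endfacet
facet normal 0.841 -0.460 -0.286
outer loop
vertex 0.437 -1.173 -3.775
vertex 0.694 -0.849 -3.541
vertex 0.513 -1.966 -2.276
endloop
endfacet
facet normal -0.256 0.691 -0.676
outer loop
vertex 0.694 -0.849 -3.541
vertex 0.107 -0.874 -3.344
vertex 0.607 -0.54 -3.192
endloop
endfacet
facet normal 0.980 0.059 0.192
outer loop
vertex 0.694 -0.849 -3.541
vertex 0.607 -0.54 -3.192
vertex 0.513 -1.966 -2.276
endloop
endfacet
facet normal -0.015 0.893 -0.449
outer loop
vertex -0.772 0.053 -2.025
vertex -1.139 -0.182 -2.48
vertex -1.241 0.096 -1.924
endloop
endfacet
facet normal 0.212 0.021 0.977
outer loop
vertex -0.772 0.053 -2.025
vertex -1.241 0.096 -1.924
vertex -1.121 -1.298 -1.92
endloop
endfacet
facet normal -0.013 0.893 -0.449
outer loop
vertex -1.241 0.096 -1.924
vertex -1.139 -0.182 -2.48
vertex -1.651 -0.023 -2.149
endloop
endfacet
facet normal -0.472 -0.038 0.881
outer loop
vertex -1.241 0.096 -1.924
vertex -1.651 -0.023 -2.149
vertex -1.121 -1.298 -1.92
endloop
endfacet
facet normal -0.013 0.894 -0.449
outer loop
vertex -1.651 -0.023 -2.149
vertex -1.139 -0.182 -2.48
vertex -1.761 -0.235 -2.568
endloop
endfacet
facet normal -0.876 -0.296 0.380
outer loop
vertex -1.651 -0.023 -2.149
vertex -1.761 -0.235 -2.568
vertex -1.121 -1.298 -1.92
endloop
endfacet
facet normal -0.013 0.893 -0.449
outer loop
vertex -1.761 -0.235 -2.568
vertex -1.139 -0.182 -2.48
vertex -1.506 -0.416 -2.935
endloop
endfacet
facet normal -0.764 -0.602 -0.234
outer loop
vertex -1.761 -0.235 -2.568
vertex -1.506 -0.416 -2.935
vertex -1.121 -1.298 -1.92
endloop
endfacet
facet normal -0.015 0.894 -0.447
outer loop
vertex -1.506 -0.416 -2.935
vertex -1.139 -0.182 -2.48
vertex -1.037 -0.459 -3.037
endloop
endfacet
facet normal -0.201 -0.776 -0.598
outer loop
vertex -1.506 -0.416 -2.935
vertex -1.037 -0.459 -3.037
vertex -1.121 -1.298 -1.92
endloop
endfacet
facet normal -0.014 0.894 -0.447
outer loop
vertex -1.037 -0.459 -3.037
vertex -1.139 -0.182 -2.48
vertex -0.627 -0.34 -2.812
endloop
endfacet
facet normal 0.484 -0.717 -0.502
outer loop
vertex -1.037 -0.459 -3.037
vertex -0.627 -0.34 -2.812
vertex -1.121 -1.298 -1.92
endloop
endfacet
facet normal -0.015 0.894 -0.448
outer loop
vertex -0.627 -0.34 -2.812
vertex -1.139 -0.182 -2.48
vertex -0.517 -0.128 -2.393
endloop
endfacet
facet normal 0.888 -0.459 -0.001
outer loop
vertex -0.627 -0.34 -2.812
vertex -0.517 -0.128 -2.393
vertex -1.121 -1.298 -1.92
endloop
endfacet
facet normal -0.015 0.893 -0.449
outer loop
vertex -0.517 -0.128 -2.393
vertex -1.139 -0.182 -2.48
vertex -0.772 0.053 -2.025
endloop
endfacet
facet normal 0.776 -0.153 0.613
outer loop
vertex -0.517 -0.128 -2.393
vertex -0.772 0.053 -2.025
vertex -1.121 -1.298 -1.92
endloop
endfacet

endsolid


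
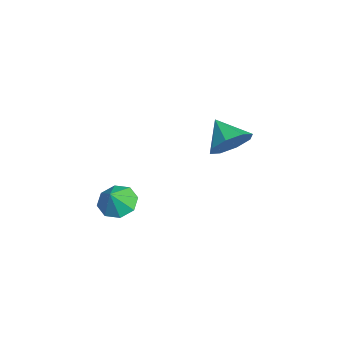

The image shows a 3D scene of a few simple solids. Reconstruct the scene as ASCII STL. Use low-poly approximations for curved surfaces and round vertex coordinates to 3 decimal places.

solid 
facet normal 0.758 0.344 -0.554
outer loop
vertex 0.003 1.774 2.541
vertex -0.648 2.116 1.863
vertex -0.218 2.492 2.684
endloop
endfacet
facet normal 0.080 -0.171 0.982
outer loop
vertex 0.003 1.774 2.541
vertex -0.218 2.492 2.684
vertex -1.732 1.624 2.657
endloop
endfacet
facet normal 0.758 0.344 -0.554
outer loop
vertex -0.218 2.492 2.684
vertex -0.648 2.116 1.863
vertex -0.691 2.99 2.347
endloop
endfacet
facet normal -0.235 0.382 0.894
outer loop
vertex -0.218 2.492 2.684
vertex -0.691 2.99 2.347
vertex -1.732 1.624 2.657
endloop
endfacet
facet normal 0.758 0.344 -0.554
outer loop
vertex -0.691 2.99 2.347
vertex -0.648 2.116 1.863
vertex -1.139 2.976 1.726
endloop
endfacet
facet normal -0.654 0.602 0.458
outer loop
vertex -0.691 2.99 2.347
vertex -1.139 2.976 1.726
vertex -1.732 1.624 2.657
endloop
endfacet
facet normal 0.757 0.344 -0.556
outer loop
vertex -1.139 2.976 1.726
vertex -0.648 2.116 1.863
vertex -1.3 2.458 1.186
endloop
endfacet
facet normal -0.930 0.361 -0.069
outer loop
vertex -1.139 2.976 1.726
vertex -1.3 2.458 1.186
vertex -1.732 1.624 2.657
endloop
endfacet
facet normal 0.757 0.345 -0.555
outer loop
vertex -1.3 2.458 1.186
vertex -0.648 2.116 1.863
vertex -1.078 1.74 1.043
endloop
endfacet
facet normal -0.902 -0.203 -0.380
outer loop
vertex -1.3 2.458 1.186
vertex -1.078 1.74 1.043
vertex -1.732 1.624 2.657
endloop
endfacet
facet normal 0.757 0.344 -0.555
outer loop
vertex -1.078 1.74 1.043
vertex -0.648 2.116 1.863
vertex -0.605 1.242 1.38
endloop
endfacet
facet normal -0.587 -0.755 -0.292
outer loop
vertex -1.078 1.74 1.043
vertex -0.605 1.242 1.38
vertex -1.732 1.624 2.657
endloop
endfacet
facet normal 0.757 0.344 -0.555
outer loop
vertex -0.605 1.242 1.38
vertex -0.648 2.116 1.863
vertex -0.157 1.256 2.0
endloop
endfacet
facet normal -0.168 -0.975 0.143
outer loop
vertex -0.605 1.242 1.38
vertex -0.157 1.256 2.0
vertex -1.732 1.624 2.657
endloop
endfacet
facet normal 0.758 0.344 -0.554
outer loop
vertex -0.157 1.256 2.0
vertex -0.648 2.116 1.863
vertex 0.003 1.774 2.541
endloop
endfacet
facet normal 0.108 -0.734 0.671
outer loop
vertex -0.157 1.256 2.0
vertex 0.003 1.774 2.541
vertex -1.732 1.624 2.657
endloop
endfacet
facet normal -0.491 0.321 -0.810
outer loop
vertex 3.098 -2.799 0.656
vertex 2.385 -2.823 1.079
vertex 2.972 -2.251 0.95
endloop
endfacet
facet normal 0.974 0.122 0.191
outer loop
vertex 3.098 -2.799 0.656
vertex 2.972 -2.251 0.95
vertex 2.895 -3.157 1.921
endloop
endfacet
facet normal -0.491 0.321 -0.810
outer loop
vertex 2.972 -2.251 0.95
vertex 2.385 -2.823 1.079
vertex 2.502 -2.037 1.32
endloop
endfacet
facet normal 0.662 0.521 0.539
outer loop
vertex 2.972 -2.251 0.95
vertex 2.502 -2.037 1.32
vertex 2.895 -3.157 1.921
endloop
endfacet
facet normal -0.490 0.321 -0.810
outer loop
vertex 2.502 -2.037 1.32
vertex 2.385 -2.823 1.079
vertex 1.963 -2.284 1.548
endloop
endfacet
facet normal 0.130 0.504 0.854
outer loop
vertex 2.502 -2.037 1.32
vertex 1.963 -2.284 1.548
vertex 2.895 -3.157 1.921
endloop
endfacet
facet normal -0.491 0.321 -0.810
outer loop
vertex 1.963 -2.284 1.548
vertex 2.385 -2.823 1.079
vertex 1.671 -2.847 1.502
endloop
endfacet
facet normal -0.305 0.080 0.949
outer loop
vertex 1.963 -2.284 1.548
vertex 1.671 -2.847 1.502
vertex 2.895 -3.157 1.921
endloop
endfacet
facet normal -0.491 0.321 -0.810
outer loop
vertex 1.671 -2.847 1.502
vertex 2.385 -2.823 1.079
vertex 1.798 -3.395 1.208
endloop
endfacet
facet normal -0.391 -0.504 0.770
outer loop
vertex 1.671 -2.847 1.502
vertex 1.798 -3.395 1.208
vertex 2.895 -3.157 1.921
endloop
endfacet
facet normal -0.491 0.321 -0.810
outer loop
vertex 1.798 -3.395 1.208
vertex 2.385 -2.823 1.079
vertex 2.268 -3.609 0.838
endloop
endfacet
facet normal -0.079 -0.903 0.422
outer loop
vertex 1.798 -3.395 1.208
vertex 2.268 -3.609 0.838
vertex 2.895 -3.157 1.921
endloop
endfacet
facet normal -0.491 0.321 -0.810
outer loop
vertex 2.268 -3.609 0.838
vertex 2.385 -2.823 1.079
vertex 2.807 -3.362 0.609
endloop
endfacet
facet normal 0.452 -0.886 0.108
outer loop
vertex 2.268 -3.609 0.838
vertex 2.807 -3.362 0.609
vertex 2.895 -3.157 1.921
endloop
endfacet
facet normal -0.491 0.321 -0.810
outer loop
vertex 2.807 -3.362 0.609
vertex 2.385 -2.823 1.079
vertex 3.098 -2.799 0.656
endloop
endfacet
facet normal 0.888 -0.460 0.012
outer loop
vertex 2.807 -3.362 0.609
vertex 3.098 -2.799 0.656
vertex 2.895 -3.157 1.921
endloop
endfacet

endsolid


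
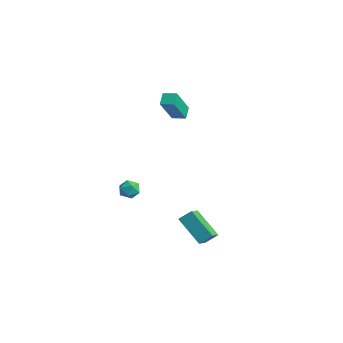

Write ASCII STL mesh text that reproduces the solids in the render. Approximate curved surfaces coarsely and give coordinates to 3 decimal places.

solid 
facet normal -0.432 0.526 0.733
outer loop
vertex -1.777 -2.604 -1.078
vertex -1.44 -2.985 -0.606
vertex -1.152 -2.404 -0.853
endloop
endfacet
facet normal -0.349 0.925 0.148
outer loop
vertex -1.777 -2.604 -1.078
vertex -1.152 -2.404 -0.853
vertex -1.31 -2.356 -1.527
endloop
endfacet
facet normal -0.695 0.605 -0.388
outer loop
vertex -1.777 -2.604 -1.078
vertex -1.31 -2.356 -1.527
vertex -1.696 -2.908 -1.697
endloop
endfacet
facet normal -0.991 0.008 -0.134
outer loop
vertex -1.777 -2.604 -1.078
vertex -1.696 -2.908 -1.697
vertex -1.776 -3.296 -1.127
endloop
endfacet
facet normal -0.828 -0.041 0.559
outer loop
vertex -1.777 -2.604 -1.078
vertex -1.776 -3.296 -1.127
vertex -1.44 -2.985 -0.606
endloop
endfacet
facet normal 0.346 0.938 -0.014
outer loop
vertex -1.31 -2.356 -1.527
vertex -1.152 -2.404 -0.853
vertex -0.684 -2.584 -1.333
endloop
endfacet
facet normal 0.211 0.292 0.933
outer loop
vertex -1.152 -2.404 -0.853
vertex -1.44 -2.985 -0.606
vertex -0.764 -2.972 -0.763
endloop
endfacet
facet normal -0.430 -0.626 0.651
outer loop
vertex -1.44 -2.985 -0.606
vertex -1.776 -3.296 -1.127
vertex -1.15 -3.524 -0.933
endloop
endfacet
facet normal -0.692 -0.547 -0.470
outer loop
vertex -1.776 -3.296 -1.127
vertex -1.696 -2.908 -1.697
vertex -1.308 -3.476 -1.607
endloop
endfacet
facet normal -0.213 0.421 -0.882
outer loop
vertex -1.696 -2.908 -1.697
vertex -1.31 -2.356 -1.527
vertex -1.02 -2.895 -1.854
endloop
endfacet
facet normal 0.991 -0.008 0.134
outer loop
vertex -0.683 -3.276 -1.382
vertex -0.684 -2.584 -1.333
vertex -0.764 -2.972 -0.763
endloop
endfacet
facet normal 0.695 -0.605 0.388
outer loop
vertex -0.683 -3.276 -1.382
vertex -0.764 -2.972 -0.763
vertex -1.15 -3.524 -0.933
endloop
endfacet
facet normal 0.349 -0.925 -0.148
outer loop
vertex -0.683 -3.276 -1.382
vertex -1.15 -3.524 -0.933
vertex -1.308 -3.476 -1.607
endloop
endfacet
facet normal 0.432 -0.526 -0.733
outer loop
vertex -0.683 -3.276 -1.382
vertex -1.308 -3.476 -1.607
vertex -1.02 -2.895 -1.854
endloop
endfacet
facet normal 0.828 0.041 -0.559
outer loop
vertex -0.683 -3.276 -1.382
vertex -1.02 -2.895 -1.854
vertex -0.684 -2.584 -1.333
endloop
endfacet
facet normal 0.692 0.547 0.470
outer loop
vertex -0.764 -2.972 -0.763
vertex -0.684 -2.584 -1.333
vertex -1.152 -2.404 -0.853
endloop
endfacet
facet normal 0.213 -0.421 0.882
outer loop
vertex -1.15 -3.524 -0.933
vertex -0.764 -2.972 -0.763
vertex -1.44 -2.985 -0.606
endloop
endfacet
facet normal -0.346 -0.938 0.014
outer loop
vertex -1.308 -3.476 -1.607
vertex -1.15 -3.524 -0.933
vertex -1.776 -3.296 -1.127
endloop
endfacet
facet normal -0.211 -0.292 -0.933
outer loop
vertex -1.02 -2.895 -1.854
vertex -1.308 -3.476 -1.607
vertex -1.696 -2.908 -1.697
endloop
endfacet
facet normal 0.430 0.626 -0.651
outer loop
vertex -0.684 -2.584 -1.333
vertex -1.02 -2.895 -1.854
vertex -1.31 -2.356 -1.527
endloop
endfacet
facet normal -0.608 0.487 0.627
outer loop
vertex -3.302 0.045 4.787
vertex -2.717 0.637 4.894
vertex -4.132 1.166 3.112
endloop
endfacet
facet normal -0.696 -0.706 -0.128
outer loop
vertex -3.603 0.743 2.566
vertex -3.302 0.045 4.787
vertex -4.132 1.166 3.112
endloop
endfacet
facet normal -0.608 0.487 0.627
outer loop
vertex -4.132 1.166 3.112
vertex -2.717 0.637 4.894
vertex -3.546 1.759 3.219
endloop
endfacet
facet normal -0.381 0.515 -0.768
outer loop
vertex -3.546 1.759 3.219
vertex -3.603 0.743 2.566
vertex -4.132 1.166 3.112
endloop
endfacet
facet normal 0.381 -0.515 0.768
outer loop
vertex -3.302 0.045 4.787
vertex -2.188 0.214 4.348
vertex -2.717 0.637 4.894
endloop
endfacet
facet normal -0.698 -0.705 -0.127
outer loop
vertex -2.774 -0.379 4.241
vertex -3.302 0.045 4.787
vertex -3.603 0.743 2.566
endloop
endfacet
facet normal 0.381 -0.515 0.768
outer loop
vertex -2.774 -0.379 4.241
vertex -2.188 0.214 4.348
vertex -3.302 0.045 4.787
endloop
endfacet
facet normal 0.697 0.706 0.128
outer loop
vertex -2.717 0.637 4.894
vertex -2.188 0.214 4.348
vertex -3.546 1.759 3.219
endloop
endfacet
facet normal -0.381 0.515 -0.768
outer loop
vertex -3.018 1.335 2.673
vertex -3.603 0.743 2.566
vertex -3.546 1.759 3.219
endloop
endfacet
facet normal 0.697 0.705 0.127
outer loop
vertex -3.546 1.759 3.219
vertex -2.188 0.214 4.348
vertex -3.018 1.335 2.673
endloop
endfacet
facet normal 0.608 -0.487 -0.627
outer loop
vertex -3.018 1.335 2.673
vertex -2.774 -0.379 4.241
vertex -3.603 0.743 2.566
endloop
endfacet
facet normal 0.608 -0.487 -0.627
outer loop
vertex -2.188 0.214 4.348
vertex -2.774 -0.379 4.241
vertex -3.018 1.335 2.673
endloop
endfacet
facet normal -0.718 -0.270 0.641
outer loop
vertex 3.274 -2.071 -1.522
vertex 3.564 -1.442 -0.932
vertex 2.686 -1.434 -1.912
endloop
endfacet
facet normal -0.319 -0.691 -0.648
outer loop
vertex 4.116 -0.898 -3.188
vertex 3.274 -2.071 -1.522
vertex 2.686 -1.434 -1.912
endloop
endfacet
facet normal -0.718 -0.269 0.641
outer loop
vertex 2.686 -1.434 -1.912
vertex 3.564 -1.442 -0.932
vertex 2.977 -0.805 -1.322
endloop
endfacet
facet normal -0.618 0.671 -0.410
outer loop
vertex 2.977 -0.805 -1.322
vertex 4.116 -0.898 -3.188
vertex 2.686 -1.434 -1.912
endloop
endfacet
facet normal 0.618 -0.670 0.411
outer loop
vertex 3.274 -2.071 -1.522
vertex 4.994 -0.906 -2.208
vertex 3.564 -1.442 -0.932
endloop
endfacet
facet normal -0.319 -0.691 -0.648
outer loop
vertex 4.703 -1.535 -2.798
vertex 3.274 -2.071 -1.522
vertex 4.116 -0.898 -3.188
endloop
endfacet
facet normal 0.618 -0.671 0.410
outer loop
vertex 4.703 -1.535 -2.798
vertex 4.994 -0.906 -2.208
vertex 3.274 -2.071 -1.522
endloop
endfacet
facet normal 0.319 0.691 0.648
outer loop
vertex 3.564 -1.442 -0.932
vertex 4.994 -0.906 -2.208
vertex 2.977 -0.805 -1.322
endloop
endfacet
facet normal -0.618 0.670 -0.411
outer loop
vertex 4.406 -0.269 -2.598
vertex 4.116 -0.898 -3.188
vertex 2.977 -0.805 -1.322
endloop
endfacet
facet normal 0.319 0.691 0.648
outer loop
vertex 2.977 -0.805 -1.322
vertex 4.994 -0.906 -2.208
vertex 4.406 -0.269 -2.598
endloop
endfacet
facet normal 0.719 0.270 -0.641
outer loop
vertex 4.406 -0.269 -2.598
vertex 4.703 -1.535 -2.798
vertex 4.116 -0.898 -3.188
endloop
endfacet
facet normal 0.718 0.270 -0.642
outer loop
vertex 4.994 -0.906 -2.208
vertex 4.703 -1.535 -2.798
vertex 4.406 -0.269 -2.598
endloop
endfacet

endsolid


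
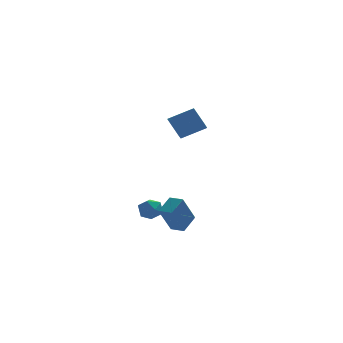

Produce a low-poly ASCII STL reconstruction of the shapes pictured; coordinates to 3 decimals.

solid 
facet normal -0.896 0.002 -0.444
outer loop
vertex -0.712 3.529 1.896
vertex -0.372 4.994 1.218
vertex -0.099 2.811 0.655
endloop
endfacet
facet normal -0.206 -0.888 0.412
outer loop
vertex 1.532 2.806 1.462
vertex -0.712 3.529 1.896
vertex -0.099 2.811 0.655
endloop
endfacet
facet normal -0.896 0.002 -0.444
outer loop
vertex -0.099 2.811 0.655
vertex -0.372 4.994 1.218
vertex 0.241 4.276 -0.024
endloop
endfacet
facet normal 0.393 -0.460 -0.796
outer loop
vertex 0.241 4.276 -0.024
vertex 1.532 2.806 1.462
vertex -0.099 2.811 0.655
endloop
endfacet
facet normal -0.393 0.460 0.797
outer loop
vertex -0.712 3.529 1.896
vertex 1.259 4.989 2.025
vertex -0.372 4.994 1.218
endloop
endfacet
facet normal -0.206 -0.888 0.411
outer loop
vertex 0.919 3.524 2.704
vertex -0.712 3.529 1.896
vertex 1.532 2.806 1.462
endloop
endfacet
facet normal -0.393 0.460 0.796
outer loop
vertex 0.919 3.524 2.704
vertex 1.259 4.989 2.025
vertex -0.712 3.529 1.896
endloop
endfacet
facet normal 0.206 0.888 -0.411
outer loop
vertex -0.372 4.994 1.218
vertex 1.259 4.989 2.025
vertex 0.241 4.276 -0.024
endloop
endfacet
facet normal 0.393 -0.460 -0.796
outer loop
vertex 1.872 4.271 0.784
vertex 1.532 2.806 1.462
vertex 0.241 4.276 -0.024
endloop
endfacet
facet normal 0.207 0.888 -0.412
outer loop
vertex 0.241 4.276 -0.024
vertex 1.259 4.989 2.025
vertex 1.872 4.271 0.784
endloop
endfacet
facet normal 0.896 -0.003 0.444
outer loop
vertex 1.872 4.271 0.784
vertex 0.919 3.524 2.704
vertex 1.532 2.806 1.462
endloop
endfacet
facet normal 0.896 -0.002 0.444
outer loop
vertex 1.259 4.989 2.025
vertex 0.919 3.524 2.704
vertex 1.872 4.271 0.784
endloop
endfacet
facet normal -0.578 -0.636 -0.512
outer loop
vertex -1.769 -4.956 -2.68
vertex -2.43 -4.304 -2.743
vertex -0.95 -4.294 -4.427
endloop
endfacet
facet normal 0.711 -0.700 0.068
outer loop
vertex -0.17 -3.436 -3.737
vertex -1.769 -4.956 -2.68
vertex -0.95 -4.294 -4.427
endloop
endfacet
facet normal -0.577 -0.637 -0.511
outer loop
vertex -0.95 -4.294 -4.427
vertex -2.43 -4.304 -2.743
vertex -1.611 -3.643 -4.491
endloop
endfacet
facet normal 0.402 0.324 -0.857
outer loop
vertex -1.611 -3.643 -4.491
vertex -0.17 -3.436 -3.737
vertex -0.95 -4.294 -4.427
endloop
endfacet
facet normal -0.401 -0.324 0.857
outer loop
vertex -1.769 -4.956 -2.68
vertex -1.65 -3.446 -2.053
vertex -2.43 -4.304 -2.743
endloop
endfacet
facet normal 0.711 -0.700 0.068
outer loop
vertex -0.989 -4.097 -1.989
vertex -1.769 -4.956 -2.68
vertex -0.17 -3.436 -3.737
endloop
endfacet
facet normal -0.402 -0.324 0.856
outer loop
vertex -0.989 -4.097 -1.989
vertex -1.65 -3.446 -2.053
vertex -1.769 -4.956 -2.68
endloop
endfacet
facet normal -0.710 0.700 -0.068
outer loop
vertex -2.43 -4.304 -2.743
vertex -1.65 -3.446 -2.053
vertex -1.611 -3.643 -4.491
endloop
endfacet
facet normal 0.402 0.324 -0.856
outer loop
vertex -0.831 -2.784 -3.8
vertex -0.17 -3.436 -3.737
vertex -1.611 -3.643 -4.491
endloop
endfacet
facet normal -0.711 0.700 -0.068
outer loop
vertex -1.611 -3.643 -4.491
vertex -1.65 -3.446 -2.053
vertex -0.831 -2.784 -3.8
endloop
endfacet
facet normal 0.578 0.636 0.511
outer loop
vertex -0.831 -2.784 -3.8
vertex -0.989 -4.097 -1.989
vertex -0.17 -3.436 -3.737
endloop
endfacet
facet normal 0.577 0.636 0.512
outer loop
vertex -1.65 -3.446 -2.053
vertex -0.989 -4.097 -1.989
vertex -0.831 -2.784 -3.8
endloop
endfacet
facet normal -0.473 0.382 0.794
outer loop
vertex -3.332 -2.281 -3.02
vertex -2.895 -2.792 -2.514
vertex -2.595 -2.029 -2.702
endloop
endfacet
facet normal -0.415 0.868 0.274
outer loop
vertex -3.332 -2.281 -3.02
vertex -2.595 -2.029 -2.702
vertex -2.784 -1.866 -3.505
endloop
endfacet
facet normal -0.733 0.607 -0.308
outer loop
vertex -3.332 -2.281 -3.02
vertex -2.784 -1.866 -3.505
vertex -3.202 -2.527 -3.813
endloop
endfacet
facet normal -0.988 -0.041 -0.149
outer loop
vertex -3.332 -2.281 -3.02
vertex -3.202 -2.527 -3.813
vertex -3.271 -3.1 -3.201
endloop
endfacet
facet normal -0.827 -0.179 0.533
outer loop
vertex -3.332 -2.281 -3.02
vertex -3.271 -3.1 -3.201
vertex -2.895 -2.792 -2.514
endloop
endfacet
facet normal 0.278 0.952 0.128
outer loop
vertex -2.784 -1.866 -3.505
vertex -2.595 -2.029 -2.702
vertex -2.009 -2.12 -3.299
endloop
endfacet
facet normal 0.185 0.166 0.969
outer loop
vertex -2.595 -2.029 -2.702
vertex -2.895 -2.792 -2.514
vertex -2.078 -2.693 -2.687
endloop
endfacet
facet normal -0.388 -0.743 0.546
outer loop
vertex -2.895 -2.792 -2.514
vertex -3.271 -3.1 -3.201
vertex -2.496 -3.354 -2.995
endloop
endfacet
facet normal -0.649 -0.518 -0.558
outer loop
vertex -3.271 -3.1 -3.201
vertex -3.202 -2.527 -3.813
vertex -2.685 -3.191 -3.798
endloop
endfacet
facet normal -0.237 0.529 -0.815
outer loop
vertex -3.202 -2.527 -3.813
vertex -2.784 -1.866 -3.505
vertex -2.385 -2.428 -3.986
endloop
endfacet
facet normal 0.988 0.041 0.149
outer loop
vertex -1.948 -2.939 -3.48
vertex -2.009 -2.12 -3.299
vertex -2.078 -2.693 -2.687
endloop
endfacet
facet normal 0.733 -0.607 0.308
outer loop
vertex -1.948 -2.939 -3.48
vertex -2.078 -2.693 -2.687
vertex -2.496 -3.354 -2.995
endloop
endfacet
facet normal 0.415 -0.868 -0.274
outer loop
vertex -1.948 -2.939 -3.48
vertex -2.496 -3.354 -2.995
vertex -2.685 -3.191 -3.798
endloop
endfacet
facet normal 0.473 -0.382 -0.794
outer loop
vertex -1.948 -2.939 -3.48
vertex -2.685 -3.191 -3.798
vertex -2.385 -2.428 -3.986
endloop
endfacet
facet normal 0.827 0.179 -0.533
outer loop
vertex -1.948 -2.939 -3.48
vertex -2.385 -2.428 -3.986
vertex -2.009 -2.12 -3.299
endloop
endfacet
facet normal 0.649 0.518 0.558
outer loop
vertex -2.078 -2.693 -2.687
vertex -2.009 -2.12 -3.299
vertex -2.595 -2.029 -2.702
endloop
endfacet
facet normal 0.237 -0.529 0.815
outer loop
vertex -2.496 -3.354 -2.995
vertex -2.078 -2.693 -2.687
vertex -2.895 -2.792 -2.514
endloop
endfacet
facet normal -0.278 -0.952 -0.128
outer loop
vertex -2.685 -3.191 -3.798
vertex -2.496 -3.354 -2.995
vertex -3.271 -3.1 -3.201
endloop
endfacet
facet normal -0.185 -0.166 -0.969
outer loop
vertex -2.385 -2.428 -3.986
vertex -2.685 -3.191 -3.798
vertex -3.202 -2.527 -3.813
endloop
endfacet
facet normal 0.388 0.743 -0.546
outer loop
vertex -2.009 -2.12 -3.299
vertex -2.385 -2.428 -3.986
vertex -2.784 -1.866 -3.505
endloop
endfacet

endsolid


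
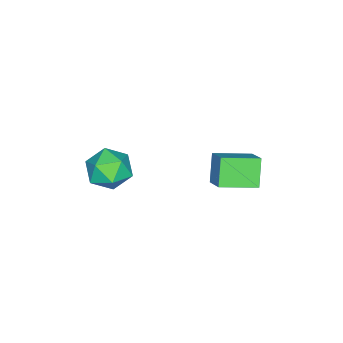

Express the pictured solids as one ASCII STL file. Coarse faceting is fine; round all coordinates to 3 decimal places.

solid 
facet normal -0.610 0.764 -0.210
outer loop
vertex -2.879 1.665 0.868
vertex -2.229 2.358 1.498
vertex -2.153 1.952 -0.197
endloop
endfacet
facet normal -0.570 -0.608 -0.553
outer loop
vertex -1.171 0.722 0.142
vertex -2.879 1.665 0.868
vertex -2.153 1.952 -0.197
endloop
endfacet
facet normal -0.610 0.764 -0.210
outer loop
vertex -2.153 1.952 -0.197
vertex -2.229 2.358 1.498
vertex -1.503 2.645 0.434
endloop
endfacet
facet normal 0.551 0.217 -0.806
outer loop
vertex -1.503 2.645 0.434
vertex -1.171 0.722 0.142
vertex -2.153 1.952 -0.197
endloop
endfacet
facet normal -0.550 -0.217 0.806
outer loop
vertex -2.879 1.665 0.868
vertex -1.247 1.128 1.837
vertex -2.229 2.358 1.498
endloop
endfacet
facet normal -0.570 -0.607 -0.553
outer loop
vertex -1.897 0.435 1.206
vertex -2.879 1.665 0.868
vertex -1.171 0.722 0.142
endloop
endfacet
facet normal -0.550 -0.218 0.806
outer loop
vertex -1.897 0.435 1.206
vertex -1.247 1.128 1.837
vertex -2.879 1.665 0.868
endloop
endfacet
facet normal 0.570 0.608 0.553
outer loop
vertex -2.229 2.358 1.498
vertex -1.247 1.128 1.837
vertex -1.503 2.645 0.434
endloop
endfacet
facet normal 0.550 0.217 -0.806
outer loop
vertex -0.521 1.415 0.772
vertex -1.171 0.722 0.142
vertex -1.503 2.645 0.434
endloop
endfacet
facet normal 0.571 0.607 0.553
outer loop
vertex -1.503 2.645 0.434
vertex -1.247 1.128 1.837
vertex -0.521 1.415 0.772
endloop
endfacet
facet normal 0.610 -0.764 0.210
outer loop
vertex -0.521 1.415 0.772
vertex -1.897 0.435 1.206
vertex -1.171 0.722 0.142
endloop
endfacet
facet normal 0.610 -0.764 0.210
outer loop
vertex -1.247 1.128 1.837
vertex -1.897 0.435 1.206
vertex -0.521 1.415 0.772
endloop
endfacet
facet normal 0.269 0.912 0.310
outer loop
vertex 0.219 -1.866 0.558
vertex 0.399 -2.236 1.491
vertex 1.145 -2.22 0.796
endloop
endfacet
facet normal 0.414 0.825 -0.384
outer loop
vertex 0.219 -1.866 0.558
vertex 1.145 -2.22 0.796
vertex 0.734 -2.436 -0.112
endloop
endfacet
facet normal -0.196 0.668 -0.718
outer loop
vertex 0.219 -1.866 0.558
vertex 0.734 -2.436 -0.112
vertex -0.266 -2.585 0.022
endloop
endfacet
facet normal -0.717 0.657 -0.232
outer loop
vertex 0.219 -1.866 0.558
vertex -0.266 -2.585 0.022
vertex -0.473 -2.461 1.013
endloop
endfacet
facet normal -0.430 0.808 0.403
outer loop
vertex 0.219 -1.866 0.558
vertex -0.473 -2.461 1.013
vertex 0.399 -2.236 1.491
endloop
endfacet
facet normal 0.853 0.266 -0.449
outer loop
vertex 0.734 -2.436 -0.112
vertex 1.145 -2.22 0.796
vertex 1.233 -3.159 0.407
endloop
endfacet
facet normal 0.618 0.407 0.673
outer loop
vertex 1.145 -2.22 0.796
vertex 0.399 -2.236 1.491
vertex 1.026 -3.035 1.398
endloop
endfacet
facet normal -0.513 0.238 0.825
outer loop
vertex 0.399 -2.236 1.491
vertex -0.473 -2.461 1.013
vertex 0.026 -3.184 1.532
endloop
endfacet
facet normal -0.979 -0.007 -0.204
outer loop
vertex -0.473 -2.461 1.013
vertex -0.266 -2.585 0.022
vertex -0.385 -3.4 0.624
endloop
endfacet
facet normal -0.134 0.010 -0.991
outer loop
vertex -0.266 -2.585 0.022
vertex 0.734 -2.436 -0.112
vertex 0.361 -3.384 -0.071
endloop
endfacet
facet normal 0.717 -0.657 0.232
outer loop
vertex 0.541 -3.754 0.862
vertex 1.233 -3.159 0.407
vertex 1.026 -3.035 1.398
endloop
endfacet
facet normal 0.196 -0.668 0.718
outer loop
vertex 0.541 -3.754 0.862
vertex 1.026 -3.035 1.398
vertex 0.026 -3.184 1.532
endloop
endfacet
facet normal -0.414 -0.825 0.384
outer loop
vertex 0.541 -3.754 0.862
vertex 0.026 -3.184 1.532
vertex -0.385 -3.4 0.624
endloop
endfacet
facet normal -0.269 -0.912 -0.310
outer loop
vertex 0.541 -3.754 0.862
vertex -0.385 -3.4 0.624
vertex 0.361 -3.384 -0.071
endloop
endfacet
facet normal 0.430 -0.808 -0.403
outer loop
vertex 0.541 -3.754 0.862
vertex 0.361 -3.384 -0.071
vertex 1.233 -3.159 0.407
endloop
endfacet
facet normal 0.979 0.007 0.204
outer loop
vertex 1.026 -3.035 1.398
vertex 1.233 -3.159 0.407
vertex 1.145 -2.22 0.796
endloop
endfacet
facet normal 0.134 -0.010 0.991
outer loop
vertex 0.026 -3.184 1.532
vertex 1.026 -3.035 1.398
vertex 0.399 -2.236 1.491
endloop
endfacet
facet normal -0.853 -0.266 0.449
outer loop
vertex -0.385 -3.4 0.624
vertex 0.026 -3.184 1.532
vertex -0.473 -2.461 1.013
endloop
endfacet
facet normal -0.618 -0.407 -0.673
outer loop
vertex 0.361 -3.384 -0.071
vertex -0.385 -3.4 0.624
vertex -0.266 -2.585 0.022
endloop
endfacet
facet normal 0.513 -0.238 -0.825
outer loop
vertex 1.233 -3.159 0.407
vertex 0.361 -3.384 -0.071
vertex 0.734 -2.436 -0.112
endloop
endfacet

endsolid
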